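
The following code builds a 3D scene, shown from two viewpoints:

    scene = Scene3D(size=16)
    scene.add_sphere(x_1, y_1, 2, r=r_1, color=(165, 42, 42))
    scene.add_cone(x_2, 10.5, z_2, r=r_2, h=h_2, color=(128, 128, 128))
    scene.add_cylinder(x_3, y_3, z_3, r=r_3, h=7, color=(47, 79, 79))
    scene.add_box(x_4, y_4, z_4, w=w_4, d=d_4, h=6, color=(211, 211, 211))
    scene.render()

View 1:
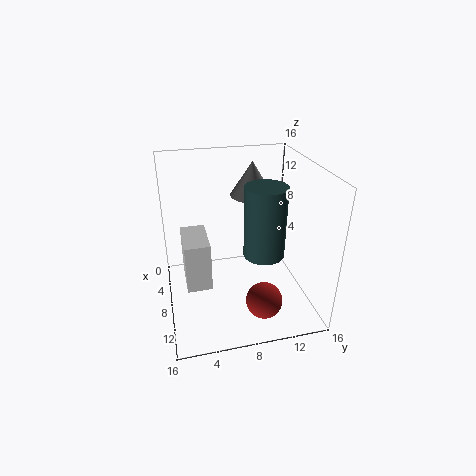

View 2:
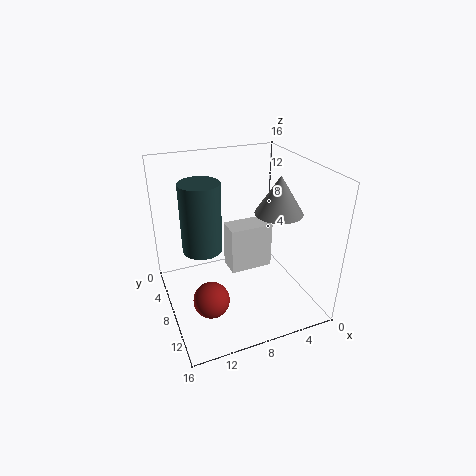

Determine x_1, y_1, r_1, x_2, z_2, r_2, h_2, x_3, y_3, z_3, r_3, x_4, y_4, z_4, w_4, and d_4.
x_1 = 12; y_1 = 10; r_1 = 2; x_2 = 4.5; z_2 = 11.5; r_2 = 2.5; h_2 = 4; x_3 = 12.5; y_3 = 9.5; z_3 = 8.5; r_3 = 2; x_4 = 2; y_4 = 2; z_4 = 1; w_4 = 5.5; d_4 = 3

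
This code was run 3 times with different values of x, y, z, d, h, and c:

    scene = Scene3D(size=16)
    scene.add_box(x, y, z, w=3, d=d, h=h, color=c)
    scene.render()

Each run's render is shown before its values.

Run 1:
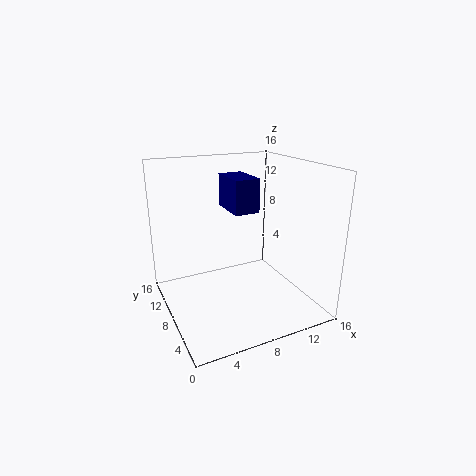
x = 8.5; y = 9.5; z = 10; d = 5; h = 4; c = 'navy'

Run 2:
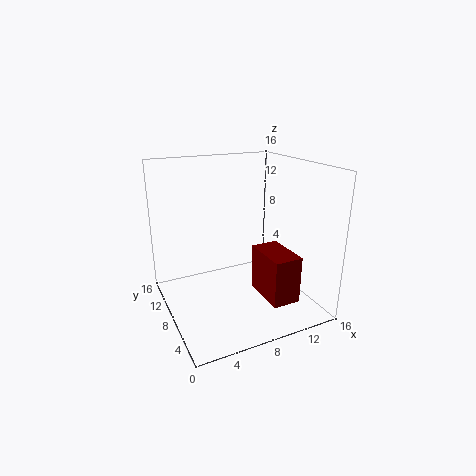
x = 9; y = 1.5; z = 2.5; d = 5; h = 5; c = 'maroon'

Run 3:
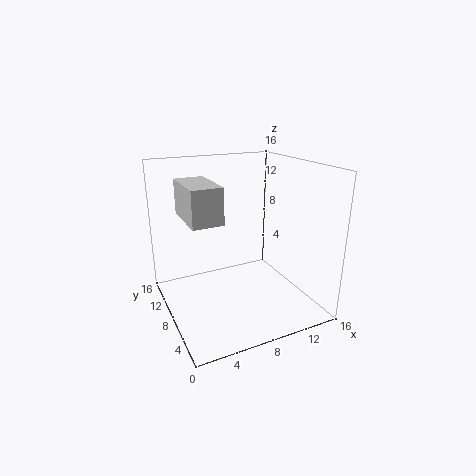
x = 1.5; y = 3.5; z = 11.5; d = 5.5; h = 3.5; c = 'lightgray'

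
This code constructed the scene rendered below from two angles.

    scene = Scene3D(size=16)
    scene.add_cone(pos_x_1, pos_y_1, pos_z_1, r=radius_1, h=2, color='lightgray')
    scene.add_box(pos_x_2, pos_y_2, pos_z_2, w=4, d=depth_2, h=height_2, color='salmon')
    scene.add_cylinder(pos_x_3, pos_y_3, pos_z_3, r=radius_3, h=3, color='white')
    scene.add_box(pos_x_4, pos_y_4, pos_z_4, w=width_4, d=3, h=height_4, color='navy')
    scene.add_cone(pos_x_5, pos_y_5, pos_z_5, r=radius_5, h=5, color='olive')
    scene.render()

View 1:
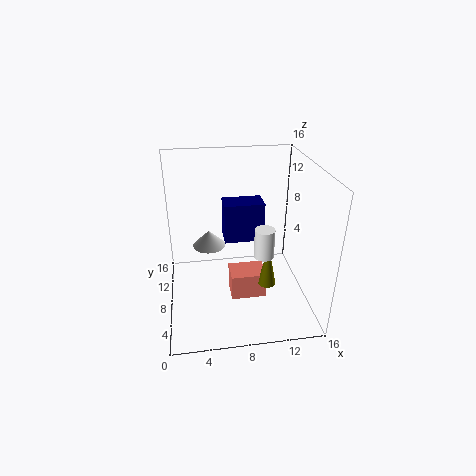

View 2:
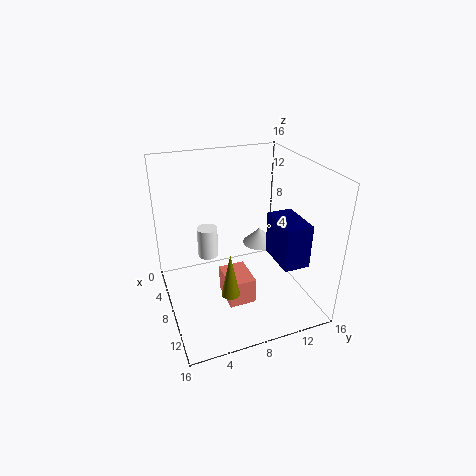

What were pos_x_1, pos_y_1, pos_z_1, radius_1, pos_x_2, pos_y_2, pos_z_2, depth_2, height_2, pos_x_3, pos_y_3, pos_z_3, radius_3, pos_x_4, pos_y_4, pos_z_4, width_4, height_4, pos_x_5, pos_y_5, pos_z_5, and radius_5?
pos_x_1 = 5, pos_y_1 = 12, pos_z_1 = 5, radius_1 = 2, pos_x_2 = 7, pos_y_2 = 6, pos_z_2 = 1, depth_2 = 3, height_2 = 3, pos_x_3 = 10, pos_y_3 = 4, pos_z_3 = 8, radius_3 = 1, pos_x_4 = 7, pos_y_4 = 12, pos_z_4 = 5, width_4 = 5, height_4 = 5, pos_x_5 = 11, pos_y_5 = 6, pos_z_5 = 3, radius_5 = 1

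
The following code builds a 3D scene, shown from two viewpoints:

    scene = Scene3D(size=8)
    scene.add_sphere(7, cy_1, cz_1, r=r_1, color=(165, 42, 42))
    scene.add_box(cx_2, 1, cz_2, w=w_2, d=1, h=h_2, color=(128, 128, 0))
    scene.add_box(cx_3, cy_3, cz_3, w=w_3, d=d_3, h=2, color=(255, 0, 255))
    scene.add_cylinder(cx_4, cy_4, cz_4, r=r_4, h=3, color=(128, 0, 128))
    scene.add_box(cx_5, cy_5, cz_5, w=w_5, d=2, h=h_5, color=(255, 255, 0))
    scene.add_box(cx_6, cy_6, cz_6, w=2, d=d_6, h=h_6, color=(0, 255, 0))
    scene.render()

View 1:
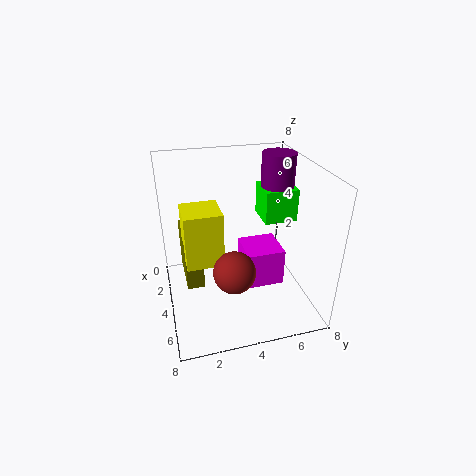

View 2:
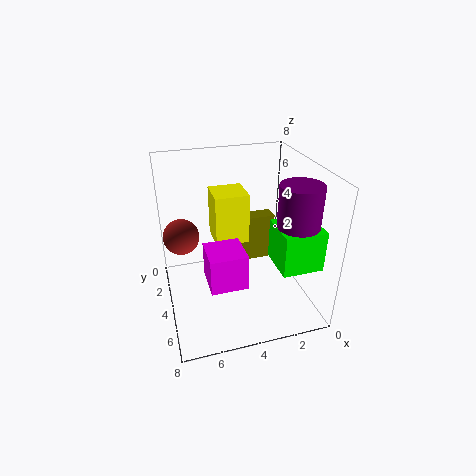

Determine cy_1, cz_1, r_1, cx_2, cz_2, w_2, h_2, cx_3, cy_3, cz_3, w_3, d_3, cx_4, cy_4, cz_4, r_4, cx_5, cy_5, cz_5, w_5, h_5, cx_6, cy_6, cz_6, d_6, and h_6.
cy_1 = 3
cz_1 = 4
r_1 = 1
cx_2 = 1
cz_2 = 1
w_2 = 3
h_2 = 3
cx_3 = 4
cy_3 = 4
cz_3 = 2
w_3 = 2
d_3 = 2
cx_4 = 2
cy_4 = 7
cz_4 = 5
r_4 = 1
cx_5 = 3
cy_5 = 1
cz_5 = 3
w_5 = 2
h_5 = 3
cx_6 = 1
cy_6 = 6
cz_6 = 4
d_6 = 2
h_6 = 2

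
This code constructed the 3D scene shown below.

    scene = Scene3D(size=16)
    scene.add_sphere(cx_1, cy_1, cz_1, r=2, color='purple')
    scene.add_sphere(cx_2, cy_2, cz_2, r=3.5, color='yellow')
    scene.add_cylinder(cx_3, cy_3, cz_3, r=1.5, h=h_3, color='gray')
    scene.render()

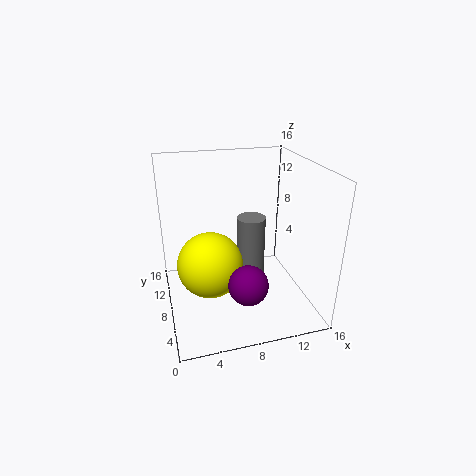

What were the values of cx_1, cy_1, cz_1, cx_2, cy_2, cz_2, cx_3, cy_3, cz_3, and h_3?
cx_1 = 7.5; cy_1 = 2.5; cz_1 = 5.5; cx_2 = 4.5; cy_2 = 6.5; cz_2 = 6; cx_3 = 9; cy_3 = 6.5; cz_3 = 4.5; h_3 = 6.5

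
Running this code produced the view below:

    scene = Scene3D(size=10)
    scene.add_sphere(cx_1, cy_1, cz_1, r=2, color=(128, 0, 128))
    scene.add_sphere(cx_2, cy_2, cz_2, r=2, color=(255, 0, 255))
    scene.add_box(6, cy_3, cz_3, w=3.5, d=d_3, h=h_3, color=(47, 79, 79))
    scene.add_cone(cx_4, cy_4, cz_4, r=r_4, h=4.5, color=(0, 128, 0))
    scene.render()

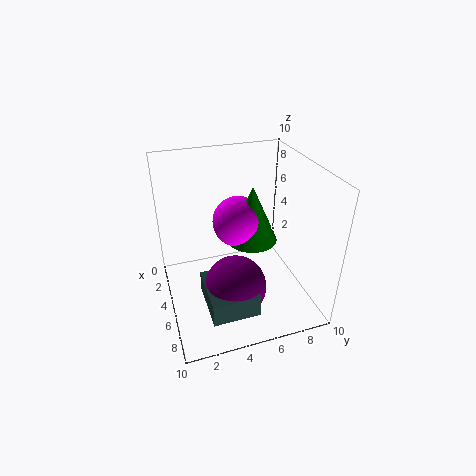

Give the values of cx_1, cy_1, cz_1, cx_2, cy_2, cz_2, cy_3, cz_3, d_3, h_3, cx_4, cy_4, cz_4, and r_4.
cx_1 = 7.5
cy_1 = 4
cz_1 = 3
cx_2 = 2
cy_2 = 6
cz_2 = 4.5
cy_3 = 2
cz_3 = 2
d_3 = 3
h_3 = 1.5
cx_4 = 2.5
cy_4 = 7
cz_4 = 3
r_4 = 2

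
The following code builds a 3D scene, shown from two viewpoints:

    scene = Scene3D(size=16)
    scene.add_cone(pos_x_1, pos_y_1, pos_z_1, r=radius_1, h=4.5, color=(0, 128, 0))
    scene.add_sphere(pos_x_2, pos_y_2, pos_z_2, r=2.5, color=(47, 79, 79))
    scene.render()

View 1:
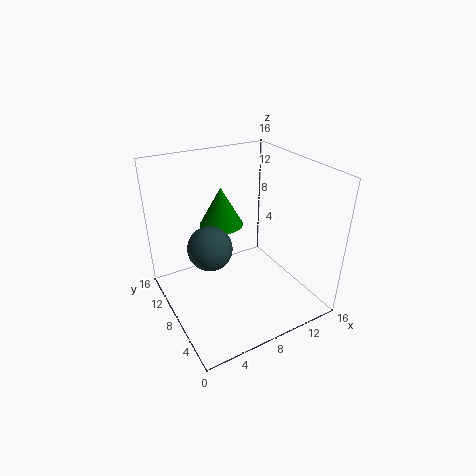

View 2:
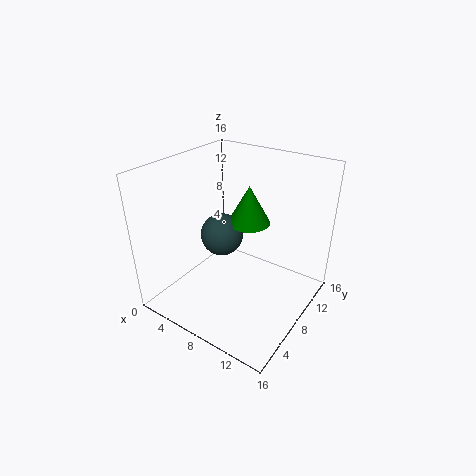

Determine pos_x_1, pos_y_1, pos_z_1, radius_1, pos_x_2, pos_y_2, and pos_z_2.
pos_x_1 = 7.5, pos_y_1 = 11, pos_z_1 = 8.5, radius_1 = 2.5, pos_x_2 = 5, pos_y_2 = 9, pos_z_2 = 7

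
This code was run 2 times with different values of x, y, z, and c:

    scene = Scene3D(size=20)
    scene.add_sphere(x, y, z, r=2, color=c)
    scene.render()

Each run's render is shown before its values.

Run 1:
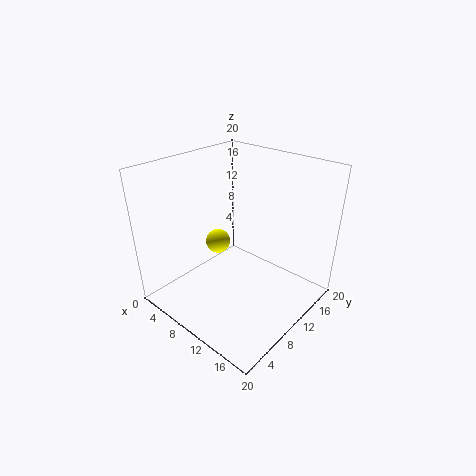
x = 2.5
y = 13.5
z = 5
c = 'yellow'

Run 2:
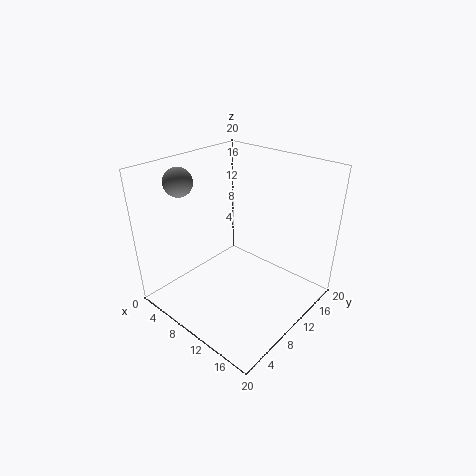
x = 3
y = 6
z = 17.5
c = 'gray'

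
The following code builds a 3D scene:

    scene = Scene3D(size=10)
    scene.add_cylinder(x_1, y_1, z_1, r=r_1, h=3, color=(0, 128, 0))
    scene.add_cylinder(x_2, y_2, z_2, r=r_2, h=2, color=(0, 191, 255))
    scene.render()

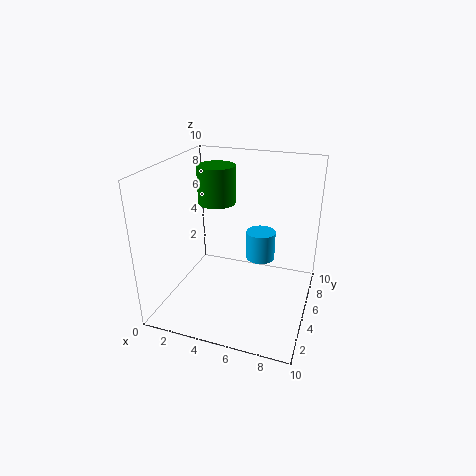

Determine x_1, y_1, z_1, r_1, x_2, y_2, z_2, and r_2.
x_1 = 2
y_1 = 8.5
z_1 = 6
r_1 = 1.5
x_2 = 6.5
y_2 = 5.5
z_2 = 3.5
r_2 = 1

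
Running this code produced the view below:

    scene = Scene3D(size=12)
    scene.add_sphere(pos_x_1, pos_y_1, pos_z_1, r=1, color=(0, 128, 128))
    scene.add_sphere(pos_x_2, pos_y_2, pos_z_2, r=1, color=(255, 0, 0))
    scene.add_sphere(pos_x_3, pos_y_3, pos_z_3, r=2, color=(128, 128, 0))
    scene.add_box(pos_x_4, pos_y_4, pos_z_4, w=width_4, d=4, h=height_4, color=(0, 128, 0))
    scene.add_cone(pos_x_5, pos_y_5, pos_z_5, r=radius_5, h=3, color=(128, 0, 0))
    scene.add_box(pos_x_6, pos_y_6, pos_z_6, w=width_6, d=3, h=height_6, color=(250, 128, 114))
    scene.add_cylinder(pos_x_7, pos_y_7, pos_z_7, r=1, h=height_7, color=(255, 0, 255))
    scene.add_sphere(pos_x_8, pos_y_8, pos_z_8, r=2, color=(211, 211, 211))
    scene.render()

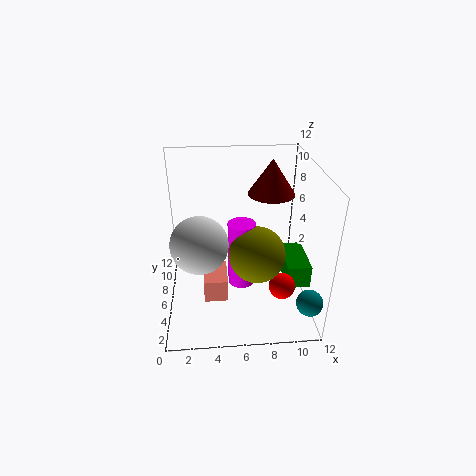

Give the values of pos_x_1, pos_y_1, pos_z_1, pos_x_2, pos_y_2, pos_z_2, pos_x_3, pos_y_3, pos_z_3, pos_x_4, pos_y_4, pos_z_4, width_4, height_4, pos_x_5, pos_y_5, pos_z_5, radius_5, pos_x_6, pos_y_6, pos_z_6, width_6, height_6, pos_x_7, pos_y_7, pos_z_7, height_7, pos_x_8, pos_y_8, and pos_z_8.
pos_x_1 = 11, pos_y_1 = 1, pos_z_1 = 3, pos_x_2 = 9, pos_y_2 = 2, pos_z_2 = 4, pos_x_3 = 7, pos_y_3 = 2, pos_z_3 = 7, pos_x_4 = 10, pos_y_4 = 4, pos_z_4 = 2, width_4 = 2, height_4 = 2, pos_x_5 = 9, pos_y_5 = 8, pos_z_5 = 9, radius_5 = 2, pos_x_6 = 3, pos_y_6 = 4, pos_z_6 = 1, width_6 = 2, height_6 = 2, pos_x_7 = 6, pos_y_7 = 3, pos_z_7 = 4, height_7 = 5, pos_x_8 = 3, pos_y_8 = 2, pos_z_8 = 8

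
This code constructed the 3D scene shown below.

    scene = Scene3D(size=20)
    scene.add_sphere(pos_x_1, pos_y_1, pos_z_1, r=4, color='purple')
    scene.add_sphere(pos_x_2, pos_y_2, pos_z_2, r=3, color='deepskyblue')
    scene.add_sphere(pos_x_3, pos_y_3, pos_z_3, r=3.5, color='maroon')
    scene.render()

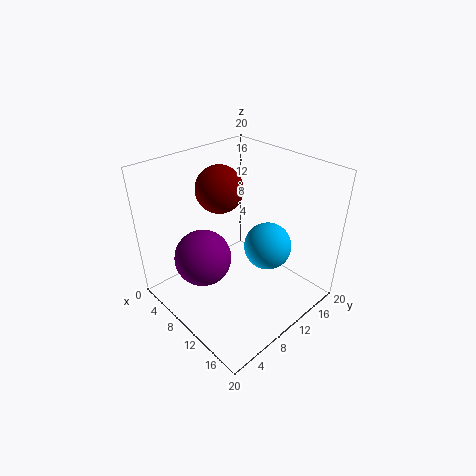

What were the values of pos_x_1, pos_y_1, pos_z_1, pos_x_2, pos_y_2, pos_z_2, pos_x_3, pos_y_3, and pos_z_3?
pos_x_1 = 7; pos_y_1 = 6; pos_z_1 = 7; pos_x_2 = 15; pos_y_2 = 10.5; pos_z_2 = 11; pos_x_3 = 4.5; pos_y_3 = 11.5; pos_z_3 = 15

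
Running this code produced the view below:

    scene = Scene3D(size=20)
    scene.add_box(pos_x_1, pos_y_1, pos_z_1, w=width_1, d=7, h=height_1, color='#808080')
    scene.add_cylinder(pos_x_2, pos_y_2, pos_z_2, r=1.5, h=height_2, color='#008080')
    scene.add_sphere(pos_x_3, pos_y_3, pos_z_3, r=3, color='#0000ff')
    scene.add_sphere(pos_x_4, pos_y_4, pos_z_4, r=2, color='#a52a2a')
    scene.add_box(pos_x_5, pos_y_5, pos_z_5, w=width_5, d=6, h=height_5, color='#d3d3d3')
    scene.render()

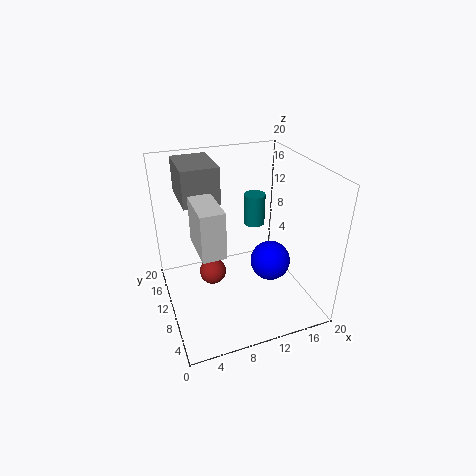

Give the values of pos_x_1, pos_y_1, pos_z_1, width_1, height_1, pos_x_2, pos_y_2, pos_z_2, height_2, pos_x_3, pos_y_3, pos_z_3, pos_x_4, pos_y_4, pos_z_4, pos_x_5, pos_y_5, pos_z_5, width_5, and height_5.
pos_x_1 = 3
pos_y_1 = 11
pos_z_1 = 15
width_1 = 5
height_1 = 5
pos_x_2 = 13.5
pos_y_2 = 12.5
pos_z_2 = 10.5
height_2 = 4.5
pos_x_3 = 15.5
pos_y_3 = 10.5
pos_z_3 = 4.5
pos_x_4 = 7
pos_y_4 = 13
pos_z_4 = 3
pos_x_5 = 3.5
pos_y_5 = 4.5
pos_z_5 = 11
width_5 = 3
height_5 = 6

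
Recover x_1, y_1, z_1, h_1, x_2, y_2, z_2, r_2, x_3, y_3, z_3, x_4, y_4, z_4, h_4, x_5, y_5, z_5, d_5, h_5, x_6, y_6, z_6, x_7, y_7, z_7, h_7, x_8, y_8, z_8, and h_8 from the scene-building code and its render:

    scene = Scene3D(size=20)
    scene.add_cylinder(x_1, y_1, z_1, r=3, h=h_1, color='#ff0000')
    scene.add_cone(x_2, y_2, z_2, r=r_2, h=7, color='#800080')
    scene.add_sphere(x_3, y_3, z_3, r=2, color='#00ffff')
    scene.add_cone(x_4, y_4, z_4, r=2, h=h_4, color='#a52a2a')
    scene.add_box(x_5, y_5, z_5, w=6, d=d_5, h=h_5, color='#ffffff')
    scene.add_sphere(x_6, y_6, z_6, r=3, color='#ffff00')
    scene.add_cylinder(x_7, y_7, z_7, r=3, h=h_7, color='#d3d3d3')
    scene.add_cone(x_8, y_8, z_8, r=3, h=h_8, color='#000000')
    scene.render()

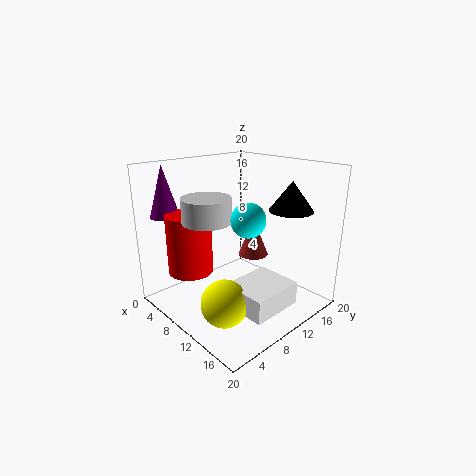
x_1 = 7; y_1 = 4; z_1 = 6; h_1 = 8; x_2 = 3; y_2 = 3; z_2 = 13; r_2 = 2; x_3 = 16; y_3 = 6; z_3 = 15; x_4 = 12; y_4 = 11; z_4 = 8; h_4 = 5; x_5 = 13; y_5 = 5; z_5 = 3; d_5 = 7; h_5 = 3; x_6 = 14; y_6 = 4; z_6 = 4; x_7 = 11; y_7 = 4; z_7 = 14; h_7 = 3; x_8 = 15; y_8 = 15; z_8 = 14; h_8 = 4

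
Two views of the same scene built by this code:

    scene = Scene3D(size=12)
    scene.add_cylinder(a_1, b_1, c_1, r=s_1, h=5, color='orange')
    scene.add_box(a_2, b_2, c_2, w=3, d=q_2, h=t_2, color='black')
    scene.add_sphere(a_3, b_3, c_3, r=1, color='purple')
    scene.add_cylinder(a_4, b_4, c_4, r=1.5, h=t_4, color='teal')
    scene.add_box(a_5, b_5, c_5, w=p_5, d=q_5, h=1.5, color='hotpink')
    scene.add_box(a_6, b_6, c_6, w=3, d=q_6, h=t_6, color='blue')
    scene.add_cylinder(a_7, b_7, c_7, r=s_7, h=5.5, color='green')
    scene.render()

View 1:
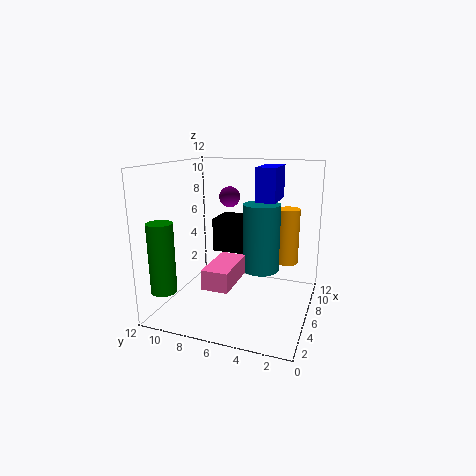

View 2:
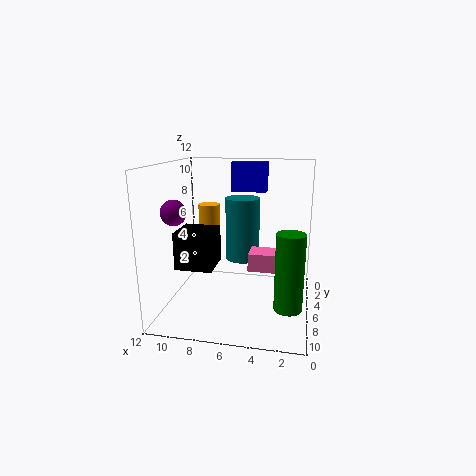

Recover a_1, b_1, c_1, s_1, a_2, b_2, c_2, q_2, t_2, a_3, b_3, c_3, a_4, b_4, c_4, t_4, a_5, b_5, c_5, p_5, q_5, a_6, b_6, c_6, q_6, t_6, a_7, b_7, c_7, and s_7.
a_1 = 9.5
b_1 = 2.5
c_1 = 3
s_1 = 1
a_2 = 7.5
b_2 = 6
c_2 = 4
q_2 = 3
t_2 = 3
a_3 = 10.5
b_3 = 8.5
c_3 = 8.5
a_4 = 6
b_4 = 4
c_4 = 3.5
t_4 = 5.5
a_5 = 1
b_5 = 5
c_5 = 3.5
p_5 = 4
q_5 = 2
a_6 = 4
b_6 = 2.5
c_6 = 9.5
q_6 = 1.5
t_6 = 2.5
a_7 = 1.5
b_7 = 10.5
c_7 = 2.5
s_7 = 1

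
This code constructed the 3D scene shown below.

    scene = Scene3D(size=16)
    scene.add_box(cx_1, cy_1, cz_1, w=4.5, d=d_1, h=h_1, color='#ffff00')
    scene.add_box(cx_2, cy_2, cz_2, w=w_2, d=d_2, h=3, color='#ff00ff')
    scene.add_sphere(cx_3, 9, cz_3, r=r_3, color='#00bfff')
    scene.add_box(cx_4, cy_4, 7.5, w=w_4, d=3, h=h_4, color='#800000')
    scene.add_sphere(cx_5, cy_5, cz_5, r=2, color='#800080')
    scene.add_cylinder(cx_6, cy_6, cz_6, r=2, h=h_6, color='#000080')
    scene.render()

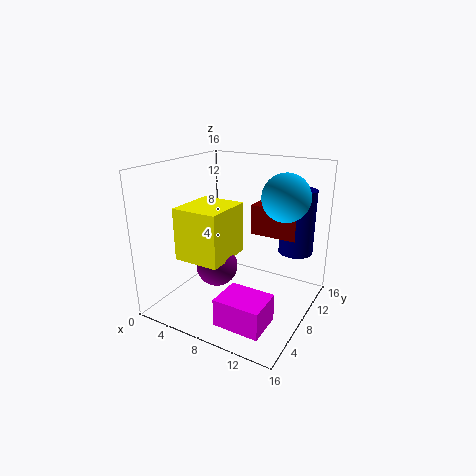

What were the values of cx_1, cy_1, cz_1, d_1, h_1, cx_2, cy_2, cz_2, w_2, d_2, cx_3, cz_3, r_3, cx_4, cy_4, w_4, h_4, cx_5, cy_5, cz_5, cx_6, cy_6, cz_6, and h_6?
cx_1 = 5.5
cy_1 = 0.5
cz_1 = 8
d_1 = 5
h_1 = 5
cx_2 = 8.5
cy_2 = 2
cz_2 = 0.5
w_2 = 5
d_2 = 4
cx_3 = 13
cz_3 = 13
r_3 = 2.5
cx_4 = 8
cy_4 = 11
w_4 = 5.5
h_4 = 3.5
cx_5 = 8.5
cy_5 = 3
cz_5 = 7
cx_6 = 13
cy_6 = 13
cz_6 = 5.5
h_6 = 7.5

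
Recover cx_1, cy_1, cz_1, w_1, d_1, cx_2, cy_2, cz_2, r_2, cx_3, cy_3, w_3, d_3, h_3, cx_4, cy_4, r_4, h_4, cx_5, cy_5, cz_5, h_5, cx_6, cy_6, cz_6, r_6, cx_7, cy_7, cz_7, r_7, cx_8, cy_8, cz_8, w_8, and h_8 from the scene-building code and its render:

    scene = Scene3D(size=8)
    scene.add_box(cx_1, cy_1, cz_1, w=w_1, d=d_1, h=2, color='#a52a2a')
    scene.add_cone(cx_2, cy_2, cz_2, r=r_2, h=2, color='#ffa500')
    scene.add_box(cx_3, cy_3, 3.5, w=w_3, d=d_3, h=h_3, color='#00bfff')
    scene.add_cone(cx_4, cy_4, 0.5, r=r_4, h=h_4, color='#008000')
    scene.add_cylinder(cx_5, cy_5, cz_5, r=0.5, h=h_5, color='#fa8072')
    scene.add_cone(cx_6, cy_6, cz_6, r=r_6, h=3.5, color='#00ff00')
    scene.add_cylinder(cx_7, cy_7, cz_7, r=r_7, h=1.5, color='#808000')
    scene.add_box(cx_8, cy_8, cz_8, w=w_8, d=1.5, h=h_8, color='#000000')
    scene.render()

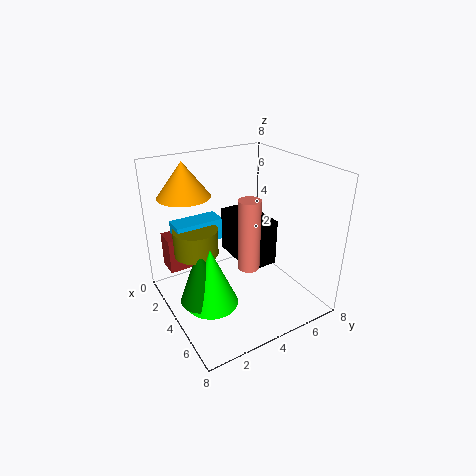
cx_1 = 1.25, cy_1 = 0.5, cz_1 = 2, w_1 = 1.25, d_1 = 1.75, cx_2 = 1.5, cy_2 = 2, cz_2 = 6, r_2 = 1.5, cx_3 = 1.5, cy_3 = 1, w_3 = 1.25, d_3 = 2.75, h_3 = 1.25, cx_4 = 3.75, cy_4 = 1.75, r_4 = 1.25, h_4 = 3.5, cx_5 = 7, cy_5 = 2.75, cz_5 = 4.25, h_5 = 3.25, cx_6 = 4, cy_6 = 2.25, cz_6 = 0.25, r_6 = 1.5, cx_7 = 2.75, cy_7 = 2, cz_7 = 3, r_7 = 1.25, cx_8 = 4, cy_8 = 3, cz_8 = 3.75, w_8 = 2.75, h_8 = 2.25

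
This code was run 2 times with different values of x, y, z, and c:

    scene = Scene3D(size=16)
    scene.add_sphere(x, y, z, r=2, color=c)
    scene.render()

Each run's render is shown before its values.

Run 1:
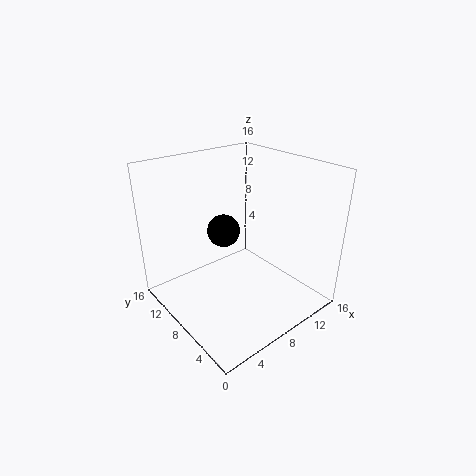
x = 9
y = 12
z = 7
c = 'black'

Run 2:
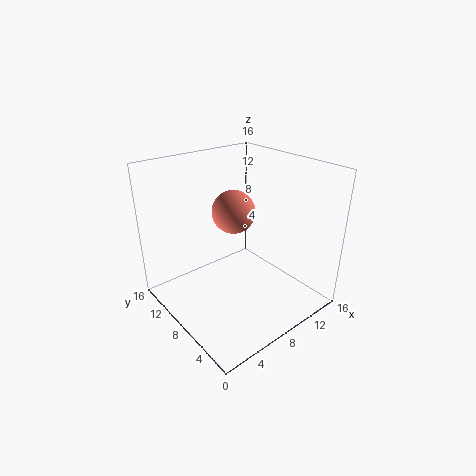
x = 5
y = 5
z = 13
c = 'salmon'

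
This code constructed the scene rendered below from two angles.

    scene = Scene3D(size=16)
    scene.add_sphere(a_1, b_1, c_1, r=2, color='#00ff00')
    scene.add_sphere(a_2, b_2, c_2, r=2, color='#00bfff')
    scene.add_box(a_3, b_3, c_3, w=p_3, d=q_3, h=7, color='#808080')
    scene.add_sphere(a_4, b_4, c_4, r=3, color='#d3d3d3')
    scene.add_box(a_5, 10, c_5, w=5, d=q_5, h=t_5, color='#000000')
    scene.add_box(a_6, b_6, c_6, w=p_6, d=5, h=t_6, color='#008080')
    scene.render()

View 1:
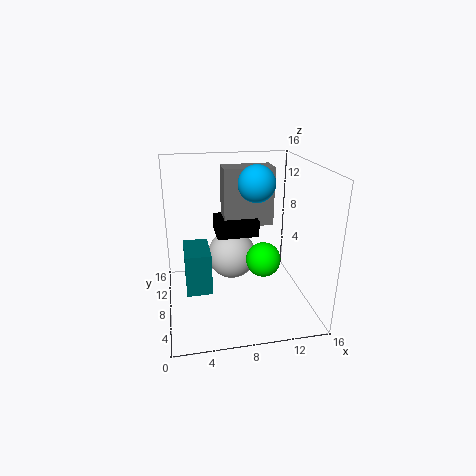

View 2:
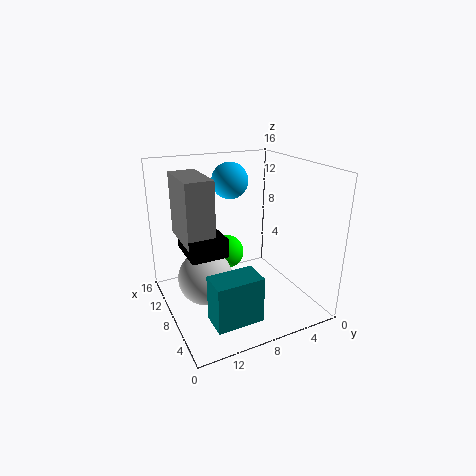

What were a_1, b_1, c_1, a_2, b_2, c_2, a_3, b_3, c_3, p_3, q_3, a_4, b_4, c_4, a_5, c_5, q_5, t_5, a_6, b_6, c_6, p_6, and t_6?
a_1 = 11
b_1 = 8
c_1 = 5
a_2 = 10
b_2 = 8
c_2 = 14
a_3 = 7
b_3 = 11
c_3 = 8
p_3 = 6
q_3 = 3
a_4 = 8
b_4 = 12
c_4 = 4
a_5 = 6
c_5 = 7
q_5 = 4
t_5 = 2
a_6 = 2
b_6 = 8
c_6 = 1
p_6 = 3
t_6 = 5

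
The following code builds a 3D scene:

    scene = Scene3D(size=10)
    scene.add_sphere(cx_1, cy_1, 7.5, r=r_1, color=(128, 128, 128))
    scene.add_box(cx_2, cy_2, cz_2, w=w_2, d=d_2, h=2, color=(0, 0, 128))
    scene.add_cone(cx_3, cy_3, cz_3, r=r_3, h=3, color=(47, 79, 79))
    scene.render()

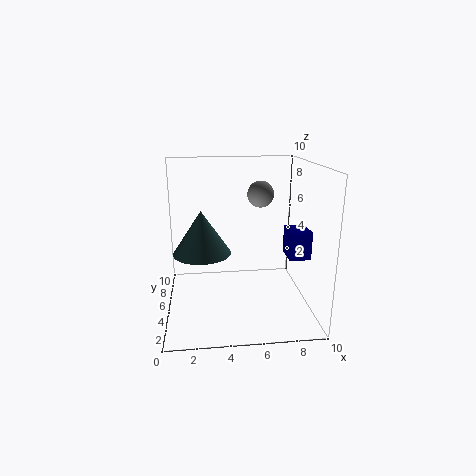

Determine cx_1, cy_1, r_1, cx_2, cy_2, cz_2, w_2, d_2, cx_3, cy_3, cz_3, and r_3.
cx_1 = 7; cy_1 = 7.5; r_1 = 1; cx_2 = 8.5; cy_2 = 4; cz_2 = 3.5; w_2 = 1.5; d_2 = 2; cx_3 = 2.5; cy_3 = 5; cz_3 = 4; r_3 = 2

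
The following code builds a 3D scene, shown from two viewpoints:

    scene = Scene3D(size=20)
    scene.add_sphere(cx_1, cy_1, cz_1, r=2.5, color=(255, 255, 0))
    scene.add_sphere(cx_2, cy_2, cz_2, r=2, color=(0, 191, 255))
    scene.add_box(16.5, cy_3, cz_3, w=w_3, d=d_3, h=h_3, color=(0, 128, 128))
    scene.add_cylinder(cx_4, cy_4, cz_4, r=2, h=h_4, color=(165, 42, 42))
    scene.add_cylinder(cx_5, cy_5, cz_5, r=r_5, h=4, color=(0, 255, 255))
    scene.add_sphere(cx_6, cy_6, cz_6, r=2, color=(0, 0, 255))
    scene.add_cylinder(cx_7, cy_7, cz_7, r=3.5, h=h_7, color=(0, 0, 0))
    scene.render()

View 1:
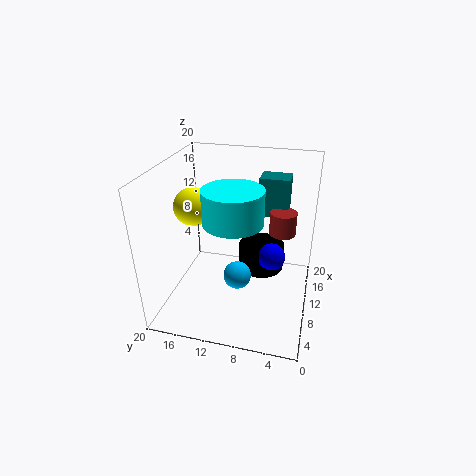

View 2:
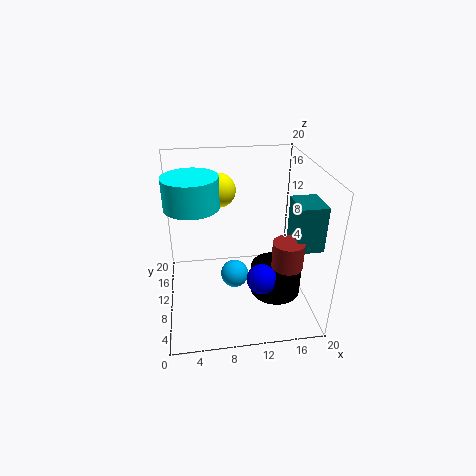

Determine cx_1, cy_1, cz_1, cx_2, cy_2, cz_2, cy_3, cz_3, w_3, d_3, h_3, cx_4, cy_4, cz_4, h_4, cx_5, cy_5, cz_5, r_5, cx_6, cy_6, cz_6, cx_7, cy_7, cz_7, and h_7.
cx_1 = 8
cy_1 = 15.5
cz_1 = 15
cx_2 = 9.5
cy_2 = 10
cz_2 = 4
cy_3 = 4
cz_3 = 10.5
w_3 = 3.5
d_3 = 4.5
h_3 = 6
cx_4 = 15.5
cy_4 = 4.5
cz_4 = 8.5
h_4 = 3.5
cx_5 = 4
cy_5 = 9
cz_5 = 15.5
r_5 = 3.5
cx_6 = 12.5
cy_6 = 5.5
cz_6 = 6
cx_7 = 15
cy_7 = 7.5
cz_7 = 2.5
h_7 = 4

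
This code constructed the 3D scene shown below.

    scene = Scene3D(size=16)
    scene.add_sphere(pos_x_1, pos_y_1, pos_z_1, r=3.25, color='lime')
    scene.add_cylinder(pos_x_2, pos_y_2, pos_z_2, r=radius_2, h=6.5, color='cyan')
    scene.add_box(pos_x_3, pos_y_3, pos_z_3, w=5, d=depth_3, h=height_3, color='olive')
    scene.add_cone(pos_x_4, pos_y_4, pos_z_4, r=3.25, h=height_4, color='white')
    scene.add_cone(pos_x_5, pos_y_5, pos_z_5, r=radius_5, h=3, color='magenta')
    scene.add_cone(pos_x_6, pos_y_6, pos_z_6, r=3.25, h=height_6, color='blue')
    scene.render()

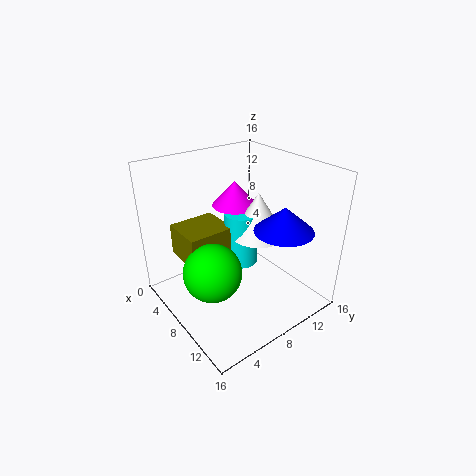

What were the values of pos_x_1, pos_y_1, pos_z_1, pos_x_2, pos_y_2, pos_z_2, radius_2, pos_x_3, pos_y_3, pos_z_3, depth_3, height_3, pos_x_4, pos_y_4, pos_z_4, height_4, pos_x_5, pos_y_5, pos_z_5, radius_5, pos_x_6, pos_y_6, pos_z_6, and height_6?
pos_x_1 = 8, pos_y_1 = 4.5, pos_z_1 = 4.75, pos_x_2 = 6, pos_y_2 = 10, pos_z_2 = 3.25, radius_2 = 2, pos_x_3 = 1.5, pos_y_3 = 3, pos_z_3 = 4.75, depth_3 = 5.5, height_3 = 3.75, pos_x_4 = 7.25, pos_y_4 = 11.5, pos_z_4 = 7, height_4 = 5.25, pos_x_5 = 3.75, pos_y_5 = 10.75, pos_z_5 = 9.75, radius_5 = 2.75, pos_x_6 = 11.5, pos_y_6 = 11.5, pos_z_6 = 9.25, height_6 = 2.75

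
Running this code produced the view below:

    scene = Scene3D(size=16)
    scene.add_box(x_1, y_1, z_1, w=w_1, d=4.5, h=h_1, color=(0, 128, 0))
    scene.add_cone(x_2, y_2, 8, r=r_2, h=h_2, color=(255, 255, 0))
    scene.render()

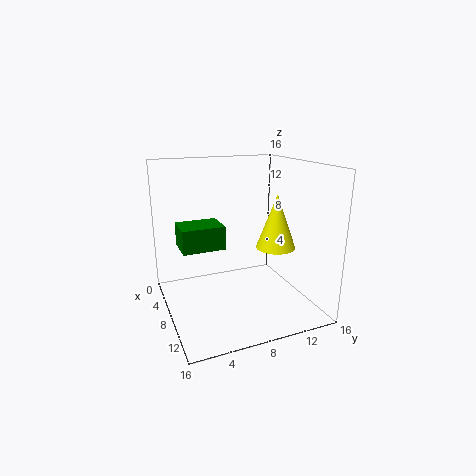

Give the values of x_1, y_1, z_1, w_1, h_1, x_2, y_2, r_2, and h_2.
x_1 = 6; y_1 = 1.5; z_1 = 7.5; w_1 = 3.5; h_1 = 2.5; x_2 = 12; y_2 = 10.5; r_2 = 2; h_2 = 5.5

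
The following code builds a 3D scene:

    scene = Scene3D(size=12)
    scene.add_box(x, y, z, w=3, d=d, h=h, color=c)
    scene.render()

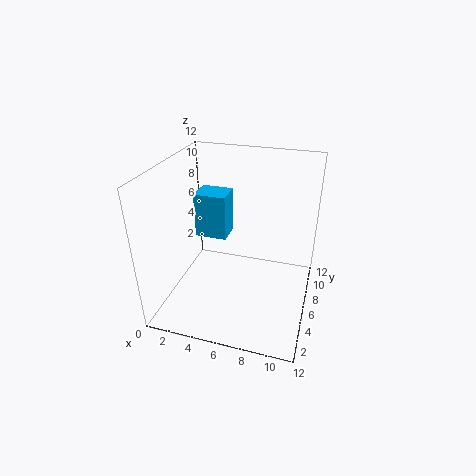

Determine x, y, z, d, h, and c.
x = 1, y = 8.5, z = 4, d = 2.5, h = 4.25, c = 'deepskyblue'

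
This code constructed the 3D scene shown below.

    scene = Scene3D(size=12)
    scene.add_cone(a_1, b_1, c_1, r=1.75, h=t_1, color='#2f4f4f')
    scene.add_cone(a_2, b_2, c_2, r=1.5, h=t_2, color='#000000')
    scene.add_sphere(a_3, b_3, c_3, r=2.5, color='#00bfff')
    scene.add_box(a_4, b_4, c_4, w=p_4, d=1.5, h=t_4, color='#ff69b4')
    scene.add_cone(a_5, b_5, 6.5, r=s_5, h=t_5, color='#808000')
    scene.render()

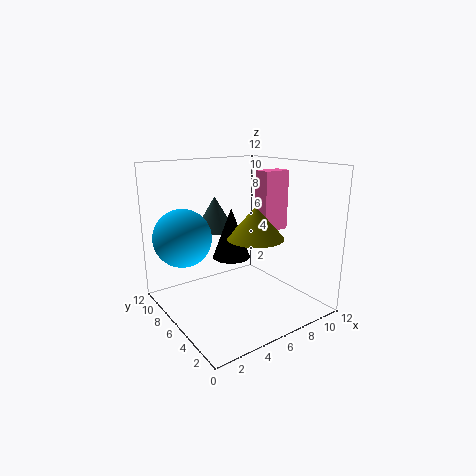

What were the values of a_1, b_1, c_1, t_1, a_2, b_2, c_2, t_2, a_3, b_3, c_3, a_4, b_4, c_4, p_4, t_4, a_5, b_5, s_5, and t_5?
a_1 = 5.75
b_1 = 9.25
c_1 = 6
t_1 = 3
a_2 = 5
b_2 = 5.5
c_2 = 4.75
t_2 = 4
a_3 = 2.5
b_3 = 9.25
c_3 = 5.75
a_4 = 8.75
b_4 = 5.75
c_4 = 6
p_4 = 2.5
t_4 = 5.25
a_5 = 6.25
b_5 = 4
s_5 = 2.25
t_5 = 2.5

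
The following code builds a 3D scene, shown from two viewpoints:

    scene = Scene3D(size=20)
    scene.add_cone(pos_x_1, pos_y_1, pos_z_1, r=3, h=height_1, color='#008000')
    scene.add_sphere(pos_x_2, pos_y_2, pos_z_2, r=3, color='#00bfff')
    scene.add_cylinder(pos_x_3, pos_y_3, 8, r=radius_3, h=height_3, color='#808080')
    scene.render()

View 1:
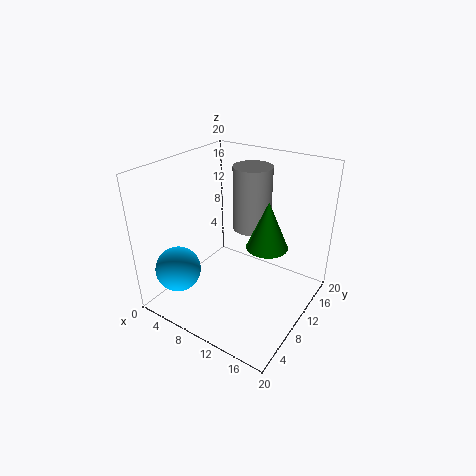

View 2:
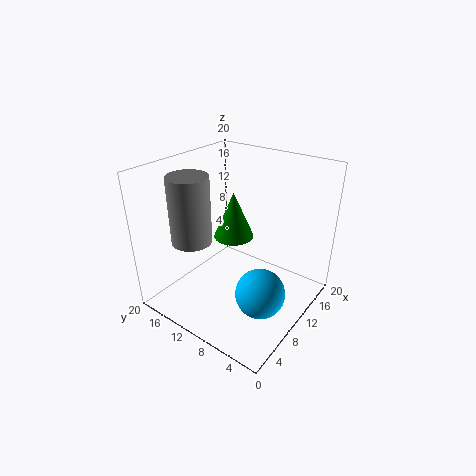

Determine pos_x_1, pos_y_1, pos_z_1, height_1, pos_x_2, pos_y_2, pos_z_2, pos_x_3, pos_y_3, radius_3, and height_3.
pos_x_1 = 13, pos_y_1 = 13, pos_z_1 = 8, height_1 = 7, pos_x_2 = 5, pos_y_2 = 3, pos_z_2 = 7, pos_x_3 = 8, pos_y_3 = 17, radius_3 = 3, height_3 = 10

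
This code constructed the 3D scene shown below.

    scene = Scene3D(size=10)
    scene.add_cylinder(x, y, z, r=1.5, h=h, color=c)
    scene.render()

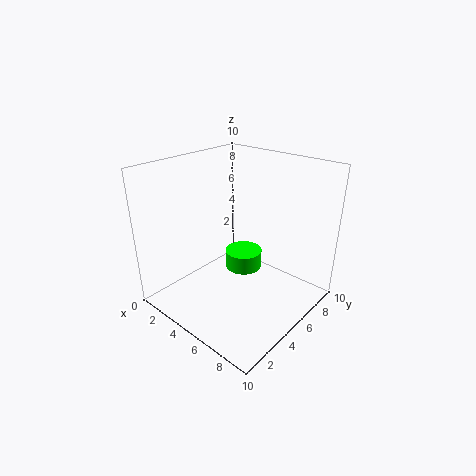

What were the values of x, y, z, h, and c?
x = 3; y = 8; z = 0.5; h = 1.5; c = 'lime'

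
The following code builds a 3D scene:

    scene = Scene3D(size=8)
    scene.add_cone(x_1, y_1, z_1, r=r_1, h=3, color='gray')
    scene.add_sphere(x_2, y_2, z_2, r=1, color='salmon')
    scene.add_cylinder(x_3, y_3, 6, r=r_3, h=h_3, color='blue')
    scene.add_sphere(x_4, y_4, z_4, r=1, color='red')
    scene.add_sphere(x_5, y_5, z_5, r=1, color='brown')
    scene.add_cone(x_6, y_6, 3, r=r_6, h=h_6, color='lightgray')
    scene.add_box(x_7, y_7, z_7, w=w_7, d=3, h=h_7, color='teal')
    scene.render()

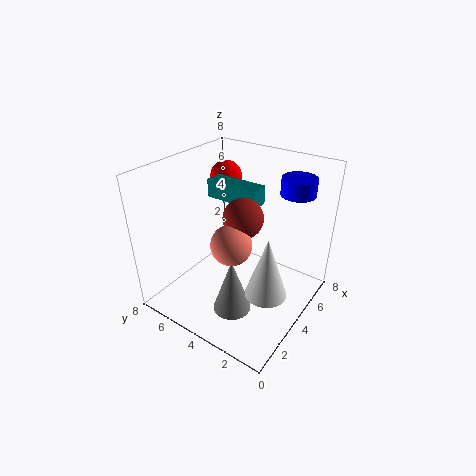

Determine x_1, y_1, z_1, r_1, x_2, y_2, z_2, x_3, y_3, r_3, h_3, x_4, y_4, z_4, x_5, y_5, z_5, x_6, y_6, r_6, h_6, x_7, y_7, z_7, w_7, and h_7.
x_1 = 2
y_1 = 3
z_1 = 1
r_1 = 1
x_2 = 2
y_2 = 3
z_2 = 5
x_3 = 7
y_3 = 2
r_3 = 1
h_3 = 1
x_4 = 7
y_4 = 7
z_4 = 6
x_5 = 3
y_5 = 3
z_5 = 6
x_6 = 2
y_6 = 1
r_6 = 1
h_6 = 3
x_7 = 4
y_7 = 3
z_7 = 6
w_7 = 1
h_7 = 1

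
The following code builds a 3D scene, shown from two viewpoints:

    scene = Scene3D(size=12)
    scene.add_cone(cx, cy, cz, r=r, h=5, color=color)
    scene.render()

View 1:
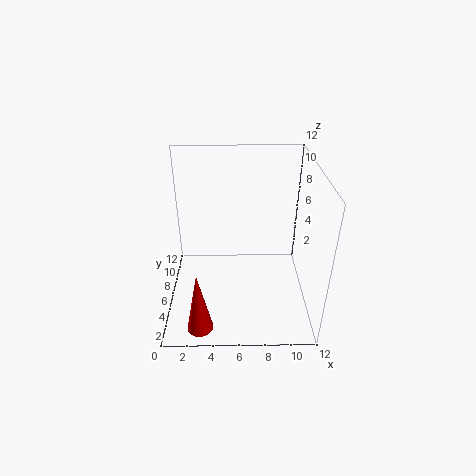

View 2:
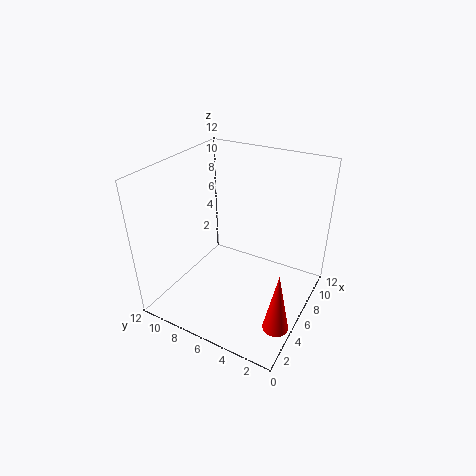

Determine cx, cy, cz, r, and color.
cx = 3; cy = 1; cz = 1; r = 1; color = 'red'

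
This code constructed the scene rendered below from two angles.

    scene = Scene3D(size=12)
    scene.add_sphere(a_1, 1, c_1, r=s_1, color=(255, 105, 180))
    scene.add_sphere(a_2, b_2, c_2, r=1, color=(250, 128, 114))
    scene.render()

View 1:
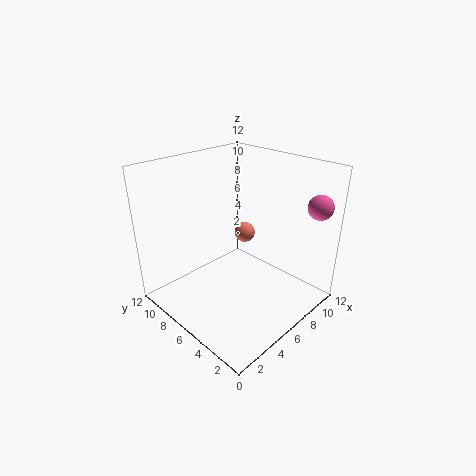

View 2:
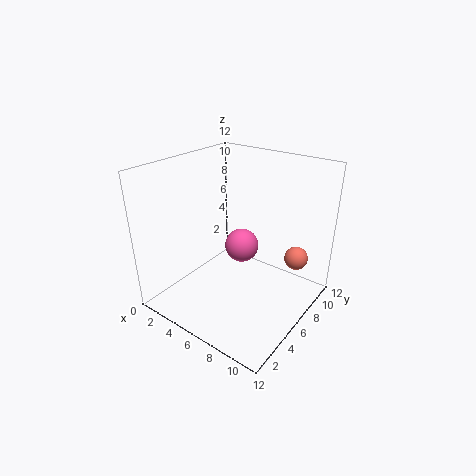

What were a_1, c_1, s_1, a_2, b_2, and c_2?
a_1 = 10; c_1 = 9; s_1 = 1; a_2 = 10; b_2 = 9; c_2 = 4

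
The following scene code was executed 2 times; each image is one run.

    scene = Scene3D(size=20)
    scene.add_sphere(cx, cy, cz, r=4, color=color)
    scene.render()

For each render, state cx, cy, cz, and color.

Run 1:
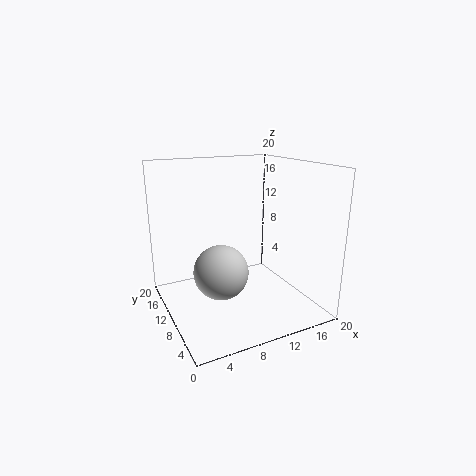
cx = 8
cy = 11.5
cz = 4.5
color = 'lightgray'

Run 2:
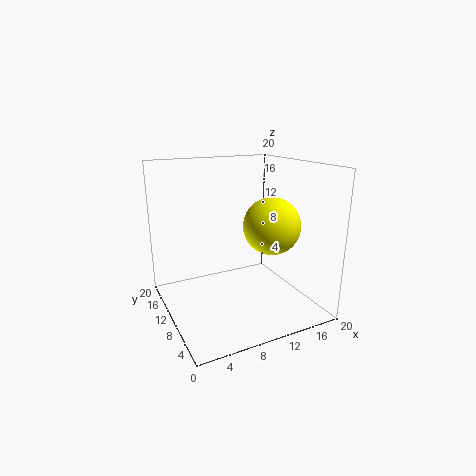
cx = 14.5
cy = 8.5
cz = 11.5
color = 'yellow'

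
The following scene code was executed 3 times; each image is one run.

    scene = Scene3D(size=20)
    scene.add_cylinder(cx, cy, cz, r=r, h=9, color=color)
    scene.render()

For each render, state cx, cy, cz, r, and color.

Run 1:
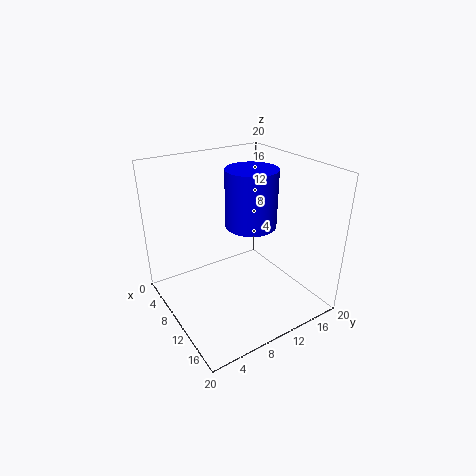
cx = 6; cy = 15; cz = 9; r = 4; color = 'blue'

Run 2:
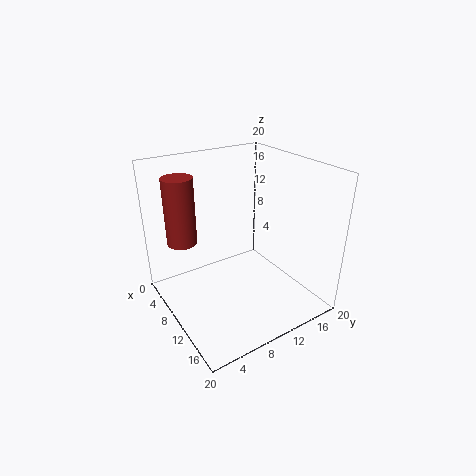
cx = 7; cy = 3; cz = 10; r = 2; color = 'brown'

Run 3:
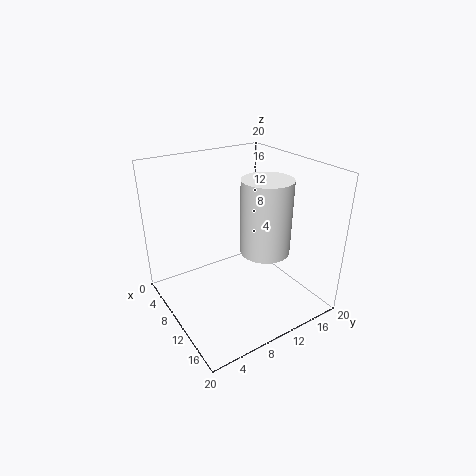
cx = 16; cy = 10; cz = 11; r = 3; color = 'white'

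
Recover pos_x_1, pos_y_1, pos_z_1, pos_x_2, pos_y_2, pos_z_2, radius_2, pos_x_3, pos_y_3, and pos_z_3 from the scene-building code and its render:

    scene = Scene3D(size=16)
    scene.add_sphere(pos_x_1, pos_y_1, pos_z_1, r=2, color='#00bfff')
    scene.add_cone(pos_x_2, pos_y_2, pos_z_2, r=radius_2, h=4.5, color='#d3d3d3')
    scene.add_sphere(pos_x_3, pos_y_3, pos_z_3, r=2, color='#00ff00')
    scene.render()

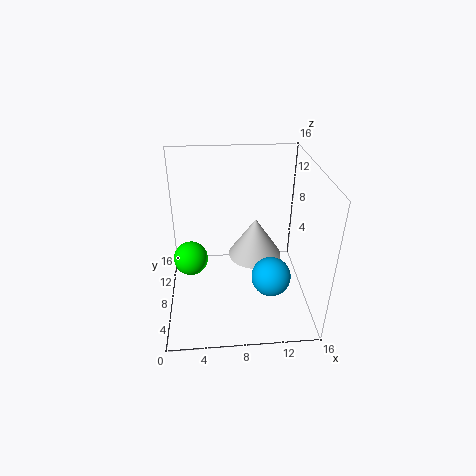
pos_x_1 = 11
pos_y_1 = 3.5
pos_z_1 = 6
pos_x_2 = 10
pos_y_2 = 8.5
pos_z_2 = 5.5
radius_2 = 3
pos_x_3 = 2.5
pos_y_3 = 9.5
pos_z_3 = 4.5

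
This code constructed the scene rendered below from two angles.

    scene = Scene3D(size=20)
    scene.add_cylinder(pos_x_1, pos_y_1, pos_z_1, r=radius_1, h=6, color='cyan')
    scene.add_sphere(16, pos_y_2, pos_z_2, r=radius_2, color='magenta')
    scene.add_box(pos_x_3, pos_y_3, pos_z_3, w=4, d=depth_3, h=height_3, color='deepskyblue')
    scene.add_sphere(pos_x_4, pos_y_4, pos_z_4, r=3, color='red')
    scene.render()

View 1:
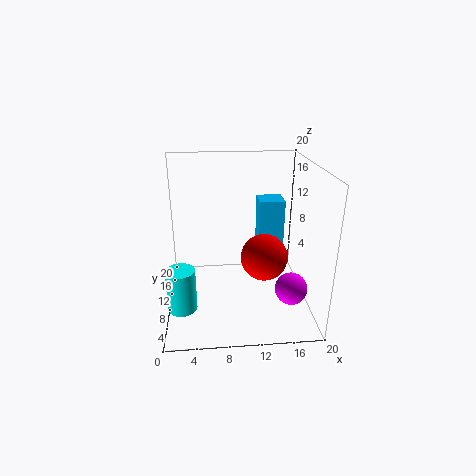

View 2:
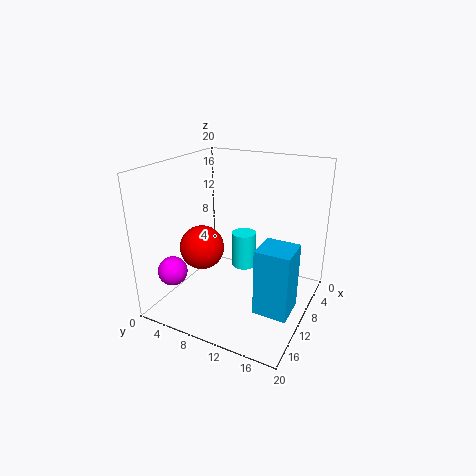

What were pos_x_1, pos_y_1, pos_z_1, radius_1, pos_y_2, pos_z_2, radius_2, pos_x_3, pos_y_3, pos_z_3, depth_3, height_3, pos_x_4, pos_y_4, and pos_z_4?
pos_x_1 = 2; pos_y_1 = 7; pos_z_1 = 1; radius_1 = 2; pos_y_2 = 3; pos_z_2 = 6; radius_2 = 2; pos_x_3 = 14; pos_y_3 = 16; pos_z_3 = 5; depth_3 = 4; height_3 = 8; pos_x_4 = 13; pos_y_4 = 6; pos_z_4 = 9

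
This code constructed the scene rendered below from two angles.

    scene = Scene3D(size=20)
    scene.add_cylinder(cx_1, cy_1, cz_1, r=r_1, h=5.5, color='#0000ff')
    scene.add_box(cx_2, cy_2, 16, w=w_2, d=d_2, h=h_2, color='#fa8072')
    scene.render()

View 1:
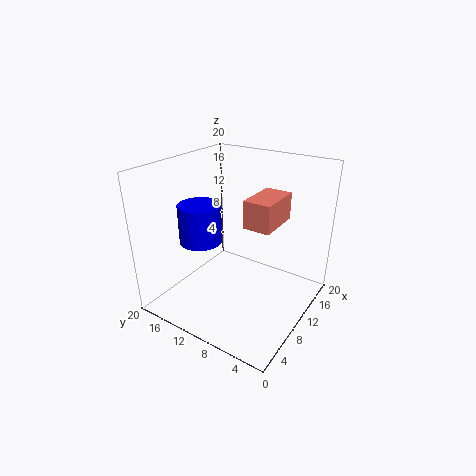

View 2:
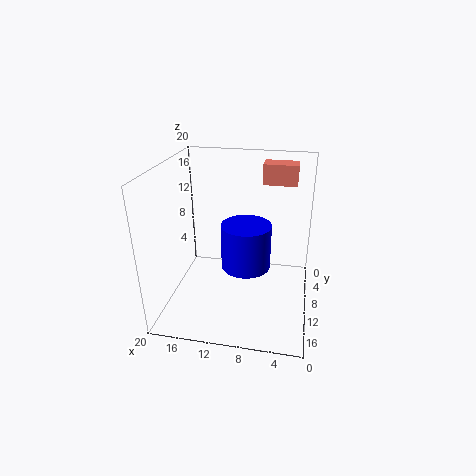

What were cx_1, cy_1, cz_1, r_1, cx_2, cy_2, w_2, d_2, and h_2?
cx_1 = 8; cy_1 = 15; cz_1 = 9; r_1 = 3; cx_2 = 2.5; cy_2 = 1.5; w_2 = 5; d_2 = 3; h_2 = 3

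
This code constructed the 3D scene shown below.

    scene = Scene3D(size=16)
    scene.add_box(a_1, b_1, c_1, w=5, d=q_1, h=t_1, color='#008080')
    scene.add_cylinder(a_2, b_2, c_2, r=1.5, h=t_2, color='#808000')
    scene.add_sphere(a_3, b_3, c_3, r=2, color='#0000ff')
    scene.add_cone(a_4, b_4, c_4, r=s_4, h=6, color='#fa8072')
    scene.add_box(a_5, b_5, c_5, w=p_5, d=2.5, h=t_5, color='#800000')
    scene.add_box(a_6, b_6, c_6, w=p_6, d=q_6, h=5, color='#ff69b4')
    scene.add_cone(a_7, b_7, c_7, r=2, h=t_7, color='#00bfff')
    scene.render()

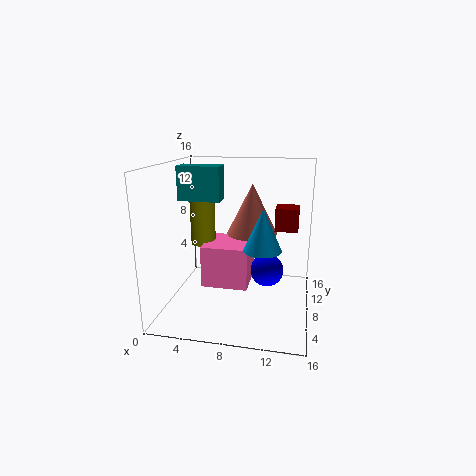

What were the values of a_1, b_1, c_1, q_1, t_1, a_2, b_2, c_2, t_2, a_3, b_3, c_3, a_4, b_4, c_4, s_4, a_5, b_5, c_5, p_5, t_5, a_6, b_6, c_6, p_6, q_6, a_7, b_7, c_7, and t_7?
a_1 = 0.5, b_1 = 9.5, c_1 = 11.5, q_1 = 2.5, t_1 = 4, a_2 = 3, b_2 = 11, c_2 = 6, t_2 = 6.5, a_3 = 11, b_3 = 11, c_3 = 3, a_4 = 9, b_4 = 11.5, c_4 = 7.5, s_4 = 3, a_5 = 12, b_5 = 8, c_5 = 9, p_5 = 2.5, t_5 = 2.5, a_6 = 3.5, b_6 = 8, c_6 = 1.5, p_6 = 5.5, q_6 = 5.5, a_7 = 11, b_7 = 6, c_7 = 7.5, t_7 = 4.5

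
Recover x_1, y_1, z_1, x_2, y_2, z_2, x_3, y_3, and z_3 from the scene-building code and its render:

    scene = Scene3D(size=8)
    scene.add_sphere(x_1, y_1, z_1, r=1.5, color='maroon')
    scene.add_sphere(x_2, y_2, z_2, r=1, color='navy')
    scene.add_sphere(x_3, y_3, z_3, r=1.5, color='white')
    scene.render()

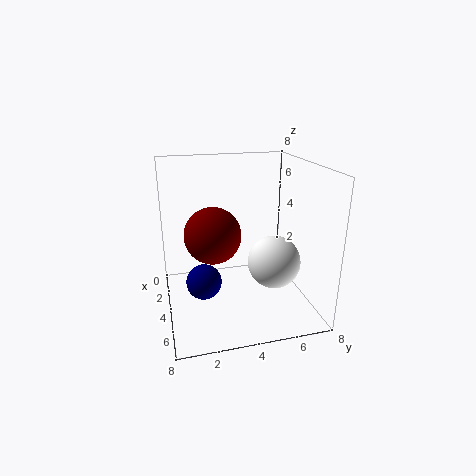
x_1 = 4.5, y_1 = 2.5, z_1 = 4.5, x_2 = 4, y_2 = 2, z_2 = 1.5, x_3 = 4.5, y_3 = 6, z_3 = 2.5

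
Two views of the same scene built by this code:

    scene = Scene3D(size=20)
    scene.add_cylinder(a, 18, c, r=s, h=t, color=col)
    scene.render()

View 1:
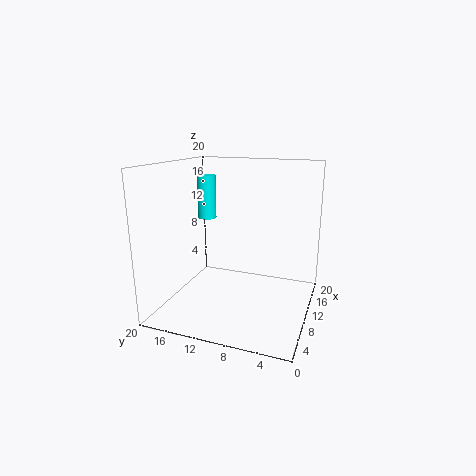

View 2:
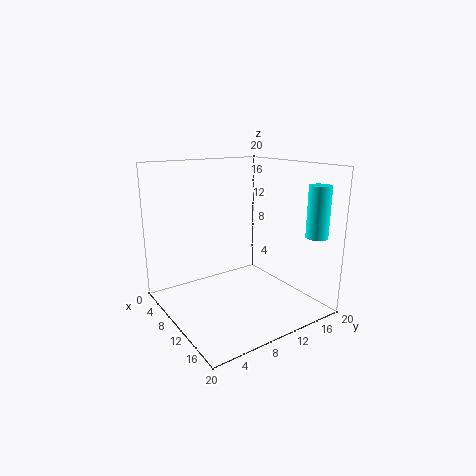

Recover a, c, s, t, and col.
a = 17, c = 10.5, s = 1.5, t = 7, col = 'cyan'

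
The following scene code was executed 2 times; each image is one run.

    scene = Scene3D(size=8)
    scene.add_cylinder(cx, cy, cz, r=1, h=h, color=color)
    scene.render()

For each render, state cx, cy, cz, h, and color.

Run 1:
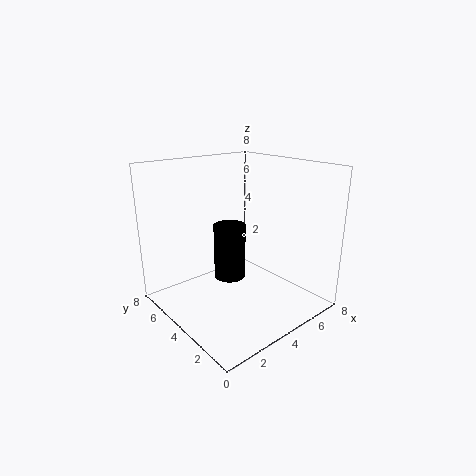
cx = 5, cy = 6, cz = 0.5, h = 3.5, color = 'black'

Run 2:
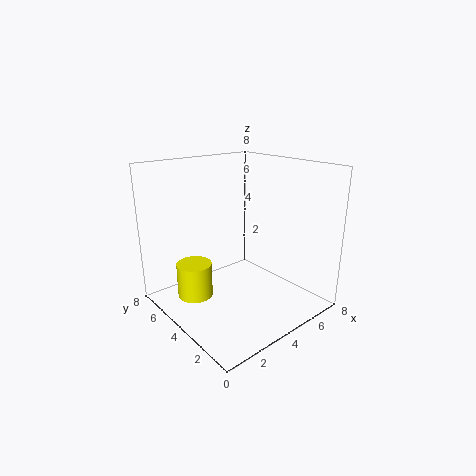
cx = 2, cy = 5.5, cz = 0.5, h = 2, color = 'yellow'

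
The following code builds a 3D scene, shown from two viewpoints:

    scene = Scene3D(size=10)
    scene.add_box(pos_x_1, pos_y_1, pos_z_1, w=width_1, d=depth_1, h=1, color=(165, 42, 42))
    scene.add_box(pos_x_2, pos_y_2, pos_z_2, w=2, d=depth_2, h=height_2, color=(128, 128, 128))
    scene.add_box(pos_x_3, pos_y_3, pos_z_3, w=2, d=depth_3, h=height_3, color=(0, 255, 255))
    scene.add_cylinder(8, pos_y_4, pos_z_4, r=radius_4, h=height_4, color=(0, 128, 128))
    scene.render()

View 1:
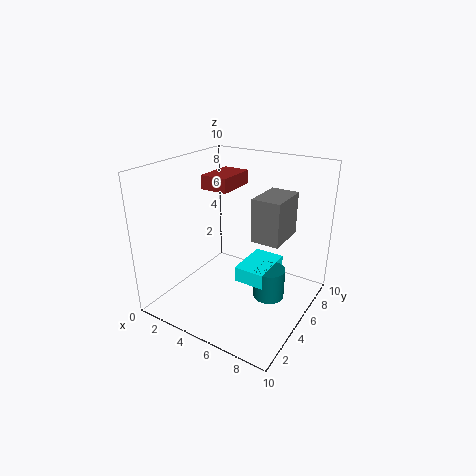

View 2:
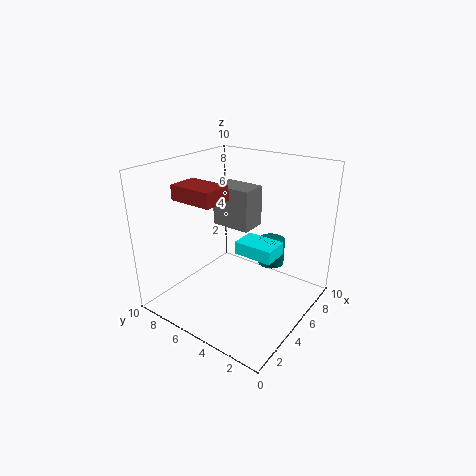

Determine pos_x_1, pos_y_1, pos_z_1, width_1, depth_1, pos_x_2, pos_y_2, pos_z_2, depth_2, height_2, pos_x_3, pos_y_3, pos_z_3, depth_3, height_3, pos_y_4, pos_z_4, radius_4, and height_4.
pos_x_1 = 2
pos_y_1 = 5
pos_z_1 = 8
width_1 = 2
depth_1 = 3
pos_x_2 = 6
pos_y_2 = 5
pos_z_2 = 5
depth_2 = 3
height_2 = 3
pos_x_3 = 6
pos_y_3 = 3
pos_z_3 = 3
depth_3 = 3
height_3 = 1
pos_y_4 = 4
pos_z_4 = 2
radius_4 = 1
height_4 = 2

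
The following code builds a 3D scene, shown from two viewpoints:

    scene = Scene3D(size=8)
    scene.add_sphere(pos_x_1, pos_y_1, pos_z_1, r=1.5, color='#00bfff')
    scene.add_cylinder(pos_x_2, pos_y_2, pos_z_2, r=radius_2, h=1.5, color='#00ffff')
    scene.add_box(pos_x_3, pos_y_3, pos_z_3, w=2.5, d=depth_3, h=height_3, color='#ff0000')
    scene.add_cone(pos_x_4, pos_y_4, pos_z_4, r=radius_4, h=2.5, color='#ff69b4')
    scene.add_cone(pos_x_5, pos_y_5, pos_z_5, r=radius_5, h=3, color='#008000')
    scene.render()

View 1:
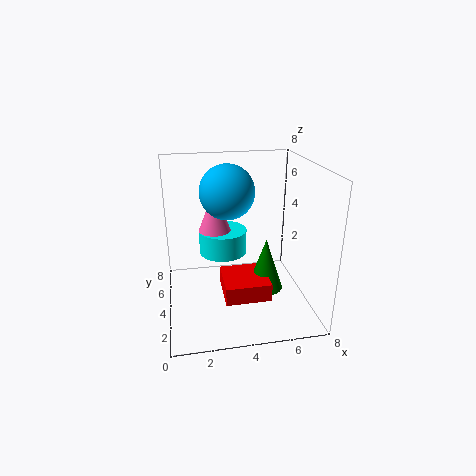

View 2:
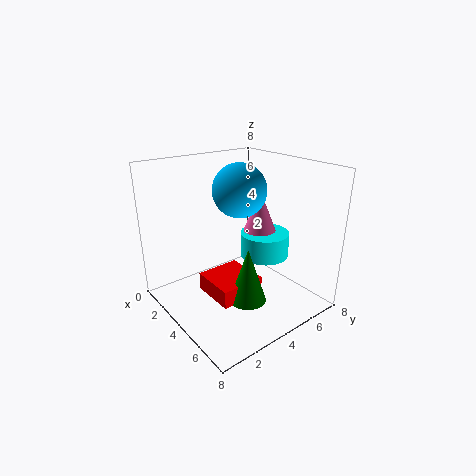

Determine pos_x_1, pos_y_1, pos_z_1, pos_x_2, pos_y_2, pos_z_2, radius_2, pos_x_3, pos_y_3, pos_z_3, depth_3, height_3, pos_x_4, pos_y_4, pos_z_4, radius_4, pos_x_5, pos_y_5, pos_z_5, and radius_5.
pos_x_1 = 3.5
pos_y_1 = 4.5
pos_z_1 = 6.5
pos_x_2 = 3.5
pos_y_2 = 6.5
pos_z_2 = 2
radius_2 = 1.5
pos_x_3 = 3
pos_y_3 = 2
pos_z_3 = 1
depth_3 = 2.5
height_3 = 1
pos_x_4 = 3
pos_y_4 = 6.5
pos_z_4 = 3.5
radius_4 = 1
pos_x_5 = 5.5
pos_y_5 = 3.5
pos_z_5 = 1
radius_5 = 1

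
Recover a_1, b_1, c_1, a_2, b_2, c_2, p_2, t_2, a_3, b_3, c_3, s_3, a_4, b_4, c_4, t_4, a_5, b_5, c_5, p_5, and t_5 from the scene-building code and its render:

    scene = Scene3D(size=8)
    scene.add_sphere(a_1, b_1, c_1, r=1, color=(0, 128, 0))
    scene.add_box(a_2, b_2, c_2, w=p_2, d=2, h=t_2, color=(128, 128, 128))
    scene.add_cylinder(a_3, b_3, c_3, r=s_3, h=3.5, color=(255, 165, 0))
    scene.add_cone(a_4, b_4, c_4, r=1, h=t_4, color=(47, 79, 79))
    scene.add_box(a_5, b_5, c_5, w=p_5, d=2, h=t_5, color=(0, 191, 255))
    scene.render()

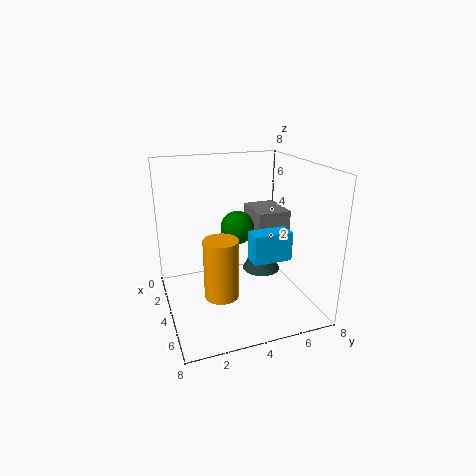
a_1 = 2.5, b_1 = 4.5, c_1 = 4, a_2 = 1, b_2 = 5.5, c_2 = 3, p_2 = 2.5, t_2 = 2, a_3 = 4, b_3 = 3, c_3 = 0.5, s_3 = 1, a_4 = 5, b_4 = 5, c_4 = 2.5, t_4 = 2, a_5 = 5.5, b_5 = 4, c_5 = 3.5, p_5 = 1, t_5 = 1.5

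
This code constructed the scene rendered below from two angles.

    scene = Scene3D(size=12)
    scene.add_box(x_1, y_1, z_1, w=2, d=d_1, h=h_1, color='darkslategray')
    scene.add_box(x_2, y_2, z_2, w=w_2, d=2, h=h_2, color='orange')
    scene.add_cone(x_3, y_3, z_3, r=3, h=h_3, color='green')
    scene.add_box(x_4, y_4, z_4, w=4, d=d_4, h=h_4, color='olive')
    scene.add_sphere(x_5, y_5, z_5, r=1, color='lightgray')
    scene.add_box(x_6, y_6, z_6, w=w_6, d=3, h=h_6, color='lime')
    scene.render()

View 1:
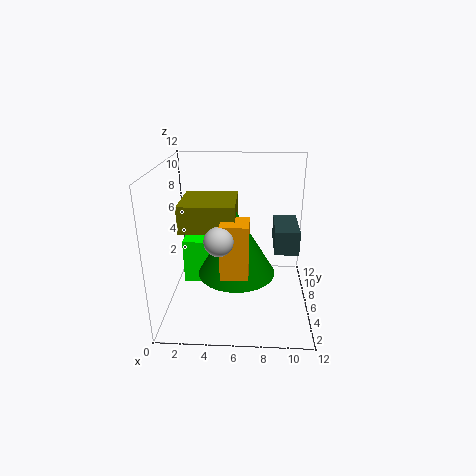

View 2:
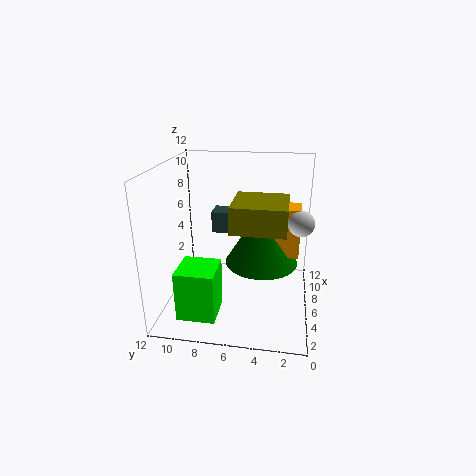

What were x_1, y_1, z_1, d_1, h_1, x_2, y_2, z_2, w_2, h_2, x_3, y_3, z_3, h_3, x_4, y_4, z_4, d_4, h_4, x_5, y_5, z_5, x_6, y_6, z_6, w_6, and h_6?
x_1 = 9, y_1 = 5, z_1 = 5, d_1 = 4, h_1 = 2, x_2 = 5, y_2 = 1, z_2 = 5, w_2 = 2, h_2 = 4, x_3 = 6, y_3 = 4, z_3 = 4, h_3 = 5, x_4 = 2, y_4 = 2, z_4 = 8, d_4 = 4, h_4 = 2, x_5 = 5, y_5 = 1, z_5 = 8, x_6 = 1, y_6 = 7, z_6 = 1, w_6 = 3, h_6 = 4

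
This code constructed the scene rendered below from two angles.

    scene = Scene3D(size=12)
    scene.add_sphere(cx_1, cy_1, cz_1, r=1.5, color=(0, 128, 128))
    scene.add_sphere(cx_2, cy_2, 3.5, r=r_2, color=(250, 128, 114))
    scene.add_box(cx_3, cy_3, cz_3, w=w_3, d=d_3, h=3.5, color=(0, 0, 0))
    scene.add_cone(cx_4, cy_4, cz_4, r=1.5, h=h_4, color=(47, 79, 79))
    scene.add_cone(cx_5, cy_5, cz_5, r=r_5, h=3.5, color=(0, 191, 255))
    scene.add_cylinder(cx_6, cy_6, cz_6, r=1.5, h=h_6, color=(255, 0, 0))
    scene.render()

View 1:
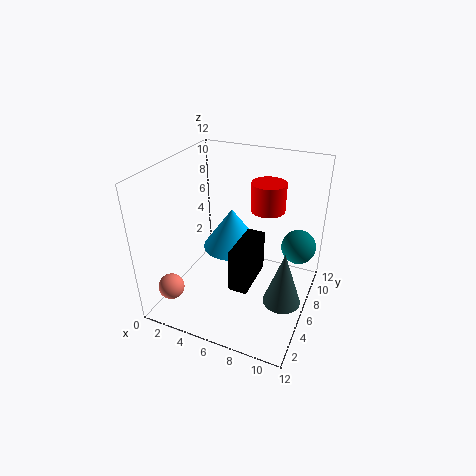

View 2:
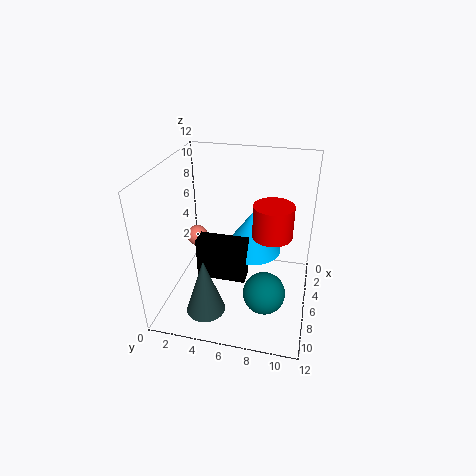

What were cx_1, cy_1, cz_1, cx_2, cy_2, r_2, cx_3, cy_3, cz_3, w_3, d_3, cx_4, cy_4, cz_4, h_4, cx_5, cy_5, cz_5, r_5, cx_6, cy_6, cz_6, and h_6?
cx_1 = 10.5
cy_1 = 9
cz_1 = 4.5
cx_2 = 2.5
cy_2 = 1
r_2 = 1
cx_3 = 6.5
cy_3 = 3
cz_3 = 3
w_3 = 1.5
d_3 = 4
cx_4 = 10.5
cy_4 = 4.5
cz_4 = 2
h_4 = 4.5
cx_5 = 5
cy_5 = 7
cz_5 = 4.5
r_5 = 2.5
cx_6 = 7.5
cy_6 = 9
cz_6 = 7.5
h_6 = 2.5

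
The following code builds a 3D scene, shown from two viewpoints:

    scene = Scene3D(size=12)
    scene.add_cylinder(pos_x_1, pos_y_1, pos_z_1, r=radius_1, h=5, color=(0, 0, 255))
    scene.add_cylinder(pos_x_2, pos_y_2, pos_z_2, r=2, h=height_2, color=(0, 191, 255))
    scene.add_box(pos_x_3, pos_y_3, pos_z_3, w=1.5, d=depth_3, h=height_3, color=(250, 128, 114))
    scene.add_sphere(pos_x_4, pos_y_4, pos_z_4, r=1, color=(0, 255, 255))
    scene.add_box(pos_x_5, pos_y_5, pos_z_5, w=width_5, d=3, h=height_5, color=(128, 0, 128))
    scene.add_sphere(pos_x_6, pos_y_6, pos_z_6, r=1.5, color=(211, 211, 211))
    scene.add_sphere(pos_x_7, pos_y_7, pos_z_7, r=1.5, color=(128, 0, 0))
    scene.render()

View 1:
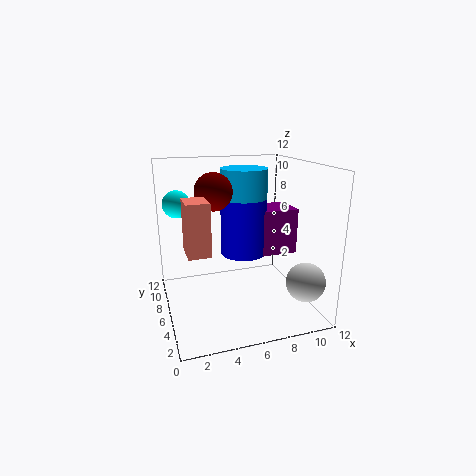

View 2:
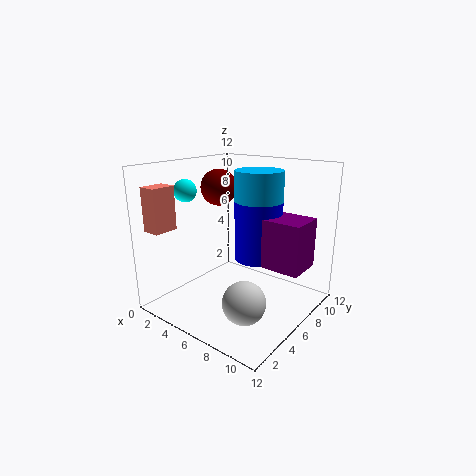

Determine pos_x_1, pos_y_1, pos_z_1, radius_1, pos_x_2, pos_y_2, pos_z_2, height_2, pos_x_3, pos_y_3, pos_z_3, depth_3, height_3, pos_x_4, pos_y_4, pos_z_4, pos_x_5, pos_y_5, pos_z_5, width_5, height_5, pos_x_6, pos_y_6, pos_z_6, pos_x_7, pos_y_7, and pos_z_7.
pos_x_1 = 7, pos_y_1 = 7.5, pos_z_1 = 4, radius_1 = 2, pos_x_2 = 7, pos_y_2 = 7.5, pos_z_2 = 5.5, height_2 = 6, pos_x_3 = 1, pos_y_3 = 0.5, pos_z_3 = 7, depth_3 = 2, height_3 = 3.5, pos_x_4 = 1, pos_y_4 = 5, pos_z_4 = 9.5, pos_x_5 = 8, pos_y_5 = 6, pos_z_5 = 4, width_5 = 3.5, height_5 = 4, pos_x_6 = 10, pos_y_6 = 1.5, pos_z_6 = 3.5, pos_x_7 = 4, pos_y_7 = 6, pos_z_7 = 10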